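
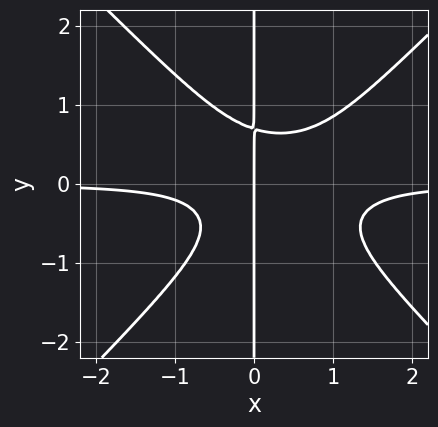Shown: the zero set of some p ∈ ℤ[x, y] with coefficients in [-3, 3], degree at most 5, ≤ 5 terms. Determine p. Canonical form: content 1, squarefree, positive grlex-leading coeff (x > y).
deg p = 4. A generic line meets the curve in up to 4 points.
From the axis intercepts and sections: every point of the y-axis in the box is on the curve; it crosses the x-axis at the gridline x = 0.
These observations pin down the coefficients.

3*x^3*y - 3*x*y^3 - 2*x^2*y + x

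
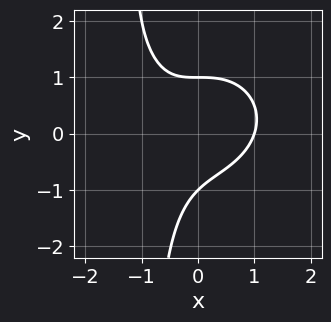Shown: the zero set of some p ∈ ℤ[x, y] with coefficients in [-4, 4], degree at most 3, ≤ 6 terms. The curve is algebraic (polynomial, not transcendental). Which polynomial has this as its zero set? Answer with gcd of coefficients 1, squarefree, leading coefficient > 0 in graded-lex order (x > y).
The degree is 3 — a generic line meets the curve in up to 3 points.
Checking where it meets the axes: one x-axis crossing is at x = 1; the y-axis gridline crossings are at y ∈ {-1, 1}.
The integer polynomial consistent with all of this is the stated p.

x^3 + x*y^2 - x*y + y^2 - 1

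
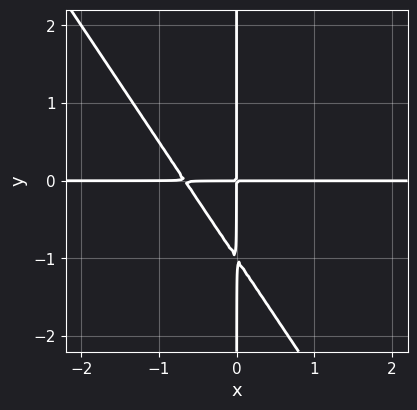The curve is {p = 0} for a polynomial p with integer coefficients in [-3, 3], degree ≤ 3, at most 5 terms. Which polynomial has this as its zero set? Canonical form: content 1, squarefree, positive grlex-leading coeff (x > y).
(a) The degree is 3 — the shape is more complex than any degree-2 curve.
(b) Observable constraints: the visible x-axis segment lies entirely on the curve; every point of the y-axis in the box is on the curve.
(c) The integer polynomial consistent with all of this is the stated p.

3*x^2*y + 2*x*y^2 + 2*x*y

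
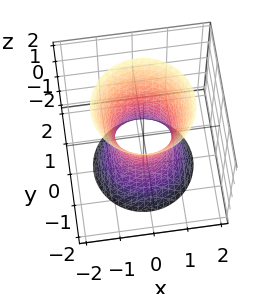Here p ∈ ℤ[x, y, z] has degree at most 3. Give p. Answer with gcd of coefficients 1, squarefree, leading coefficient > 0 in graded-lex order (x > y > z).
First, the degree is 2 — no degree-1 surface has this shape.
Next, symmetry: the z-axis is an axis of rotation, so x and y enter only as x² + y².
Next, against the integer gridlines: a circular section at z = -2 has radius between 1 and 2; the surface avoids every integer z-axis point in the box.
Finally, fitting integer coefficients to these (and the overall shape) gives p.

3*x^2 + 3*y^2 - z^2 - 2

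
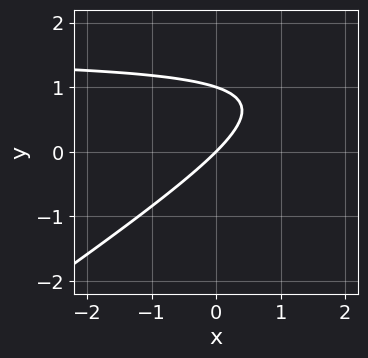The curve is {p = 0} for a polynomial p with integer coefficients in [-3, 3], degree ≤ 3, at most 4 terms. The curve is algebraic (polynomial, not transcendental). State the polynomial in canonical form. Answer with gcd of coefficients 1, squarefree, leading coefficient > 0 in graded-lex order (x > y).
2*x*y - 3*y^2 - 3*x + 3*y

First, the degree is 2 — the shape is more complex than any degree-1 curve.
Then, observable constraints: the y-axis gridline crossings are at y ∈ {0, 1}; one x-axis crossing is at x = 0.
Finally, solving for integer coefficients yields p as stated.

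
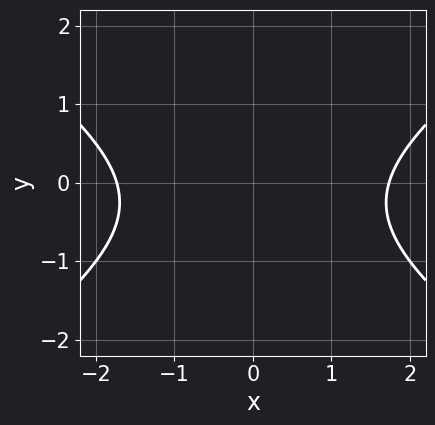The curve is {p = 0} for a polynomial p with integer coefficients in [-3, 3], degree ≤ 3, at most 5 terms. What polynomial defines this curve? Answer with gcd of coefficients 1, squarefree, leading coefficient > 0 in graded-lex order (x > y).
x^2 - 2*y^2 - y - 3

First, the degree is 2 — the shape is more complex than any degree-1 curve.
Next, symmetries: it's symmetric under x → −x, forcing even powers of x.
Then, from the visible intercepts: no y-intercept at any integer in the box.
Finally, fitting integer coefficients to these (and the overall shape) gives p.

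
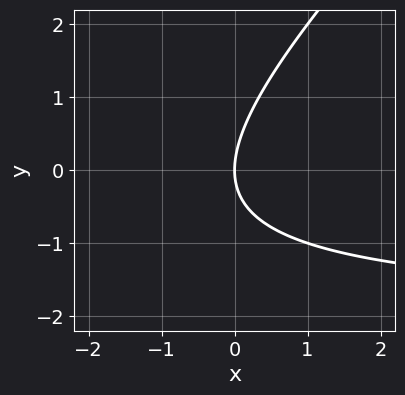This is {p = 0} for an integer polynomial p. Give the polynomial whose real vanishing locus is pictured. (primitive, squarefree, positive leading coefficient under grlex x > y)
x*y - y^2 + 2*x

(a) The degree is 2 — a generic line meets the curve in up to 2 points.
(b) From the axis intercepts and sections: one y-axis crossing is at y = 0; it crosses the x-axis at the gridline x = 0.
(c) Together with the visible shape, these determine p as stated.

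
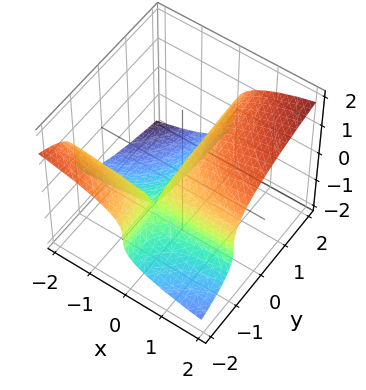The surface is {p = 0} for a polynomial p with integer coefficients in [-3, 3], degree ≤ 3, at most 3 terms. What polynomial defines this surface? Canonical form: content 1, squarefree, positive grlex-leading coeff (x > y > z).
z^3 - x*y - x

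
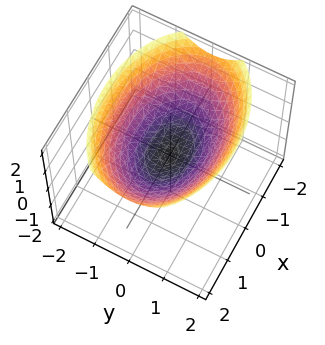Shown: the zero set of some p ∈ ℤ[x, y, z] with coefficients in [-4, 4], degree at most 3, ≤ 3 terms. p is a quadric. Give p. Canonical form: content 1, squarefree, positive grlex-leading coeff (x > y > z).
(a) deg p = 2.
(b) Symmetries: the y ↦ −y reflection is a symmetry, so y appears only in even powers; it's symmetric under x → −x, forcing even powers of x.
(c) From the axis intercepts and sections: one y-axis crossing is at y = 0; one z-axis crossing is at z = 0; it meets the x-axis at x = 0 (among the integer gridlines).
(d) Putting this together gives p.

x^2 + 2*y^2 - 3*z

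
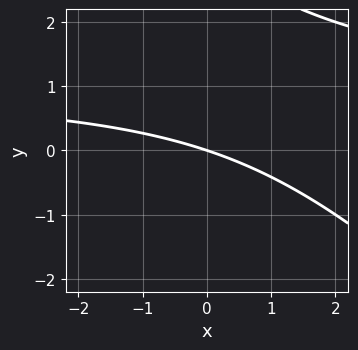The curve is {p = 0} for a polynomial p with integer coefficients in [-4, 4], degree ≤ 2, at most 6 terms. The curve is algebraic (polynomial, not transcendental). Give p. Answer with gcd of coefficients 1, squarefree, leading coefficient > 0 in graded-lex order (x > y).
(a) Degree: a generic line meets the curve in up to 2 points, so deg p = 2.
(b) From the visible intercepts: it meets the x-axis at x = 0 (among the integer gridlines); it crosses the y-axis at the gridline y = 0.
(c) These observations pin down the coefficients.

x*y + y^2 - x - 3*y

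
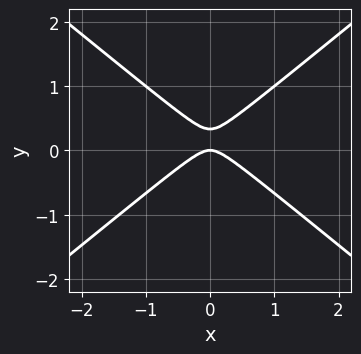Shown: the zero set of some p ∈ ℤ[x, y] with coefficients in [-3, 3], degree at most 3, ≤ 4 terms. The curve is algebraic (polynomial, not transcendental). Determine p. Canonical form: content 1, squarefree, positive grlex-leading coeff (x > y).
2*x^2 - 3*y^2 + y

(a) Degree: a generic line meets the curve in up to 2 points, so deg p = 2.
(b) Symmetries: it's symmetric under x → −x, forcing even powers of x.
(c) Observable constraints: one y-axis crossing is at y = 0; it crosses the x-axis at the gridline x = 0.
(d) These observations pin down the coefficients.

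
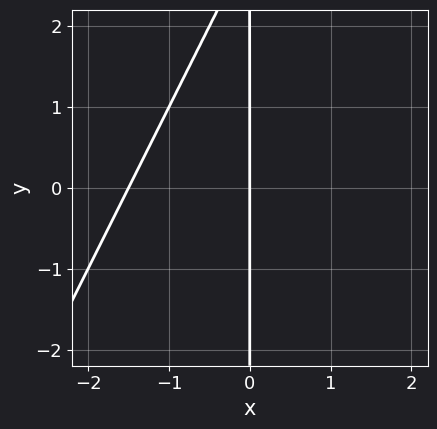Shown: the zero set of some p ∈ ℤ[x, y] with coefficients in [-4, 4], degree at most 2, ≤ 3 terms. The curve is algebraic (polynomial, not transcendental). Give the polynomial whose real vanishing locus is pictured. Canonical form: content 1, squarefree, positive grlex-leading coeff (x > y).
(a) deg p = 2. The shape is more complex than any degree-1 curve.
(b) Checking where it meets the axes: one x-axis crossing is at x = 0; the visible y-axis segment lies entirely on the curve.
(c) Assembling these constraints gives the stated polynomial.

2*x^2 - x*y + 3*x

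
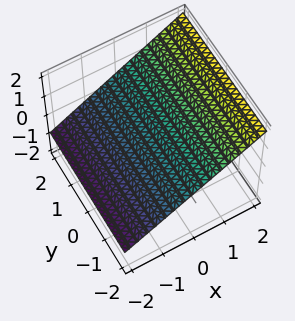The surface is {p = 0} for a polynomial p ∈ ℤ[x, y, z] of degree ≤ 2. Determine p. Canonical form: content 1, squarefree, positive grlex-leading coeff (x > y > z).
2*x - 3*z + 2

(a) Degree: every cross-section is a straight line — this is a plane, so deg p = 1.
(b) Observable constraints: it crosses the x-axis at the gridline x = -1; the surface avoids every integer y-axis point in the box.
(c) Solving for integer coefficients yields p as stated.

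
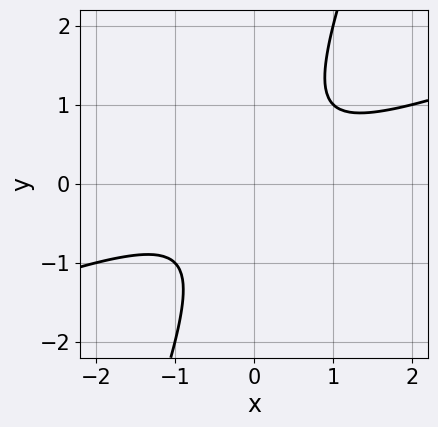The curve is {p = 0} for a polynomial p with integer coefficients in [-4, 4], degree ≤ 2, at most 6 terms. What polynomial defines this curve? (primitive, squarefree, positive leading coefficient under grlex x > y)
x^2 - 3*x*y + y^2 + 1

1. Degree: the shape is more complex than any degree-1 curve, so deg p = 2.
2. Checking where it meets the axes: no y-intercept at any integer in the box; the curve avoids every integer x-axis point in the box.
3. Matching integer coefficients to the picture gives p.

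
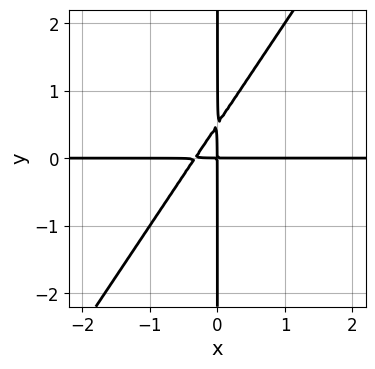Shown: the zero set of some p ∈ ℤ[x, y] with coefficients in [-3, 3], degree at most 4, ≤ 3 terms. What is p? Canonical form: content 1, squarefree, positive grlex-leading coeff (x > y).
3*x^2*y - 2*x*y^2 + x*y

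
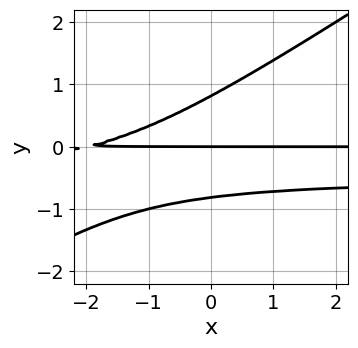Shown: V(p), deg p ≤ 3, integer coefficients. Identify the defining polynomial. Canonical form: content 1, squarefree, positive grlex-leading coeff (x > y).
First, deg p = 3. A generic line meets the curve in up to 3 points.
Next, reading off the gridlines: every point of the x-axis in the box is on the curve; one y-axis crossing is at y = 0.
Finally, putting this together gives p.

2*x*y^2 - 3*y^3 + x*y + 2*y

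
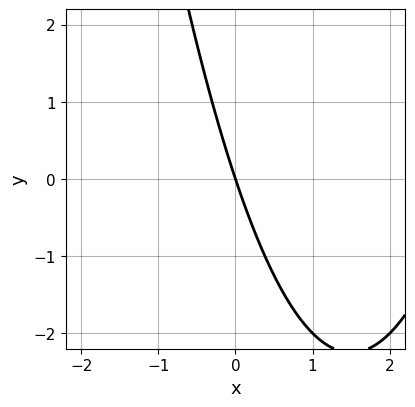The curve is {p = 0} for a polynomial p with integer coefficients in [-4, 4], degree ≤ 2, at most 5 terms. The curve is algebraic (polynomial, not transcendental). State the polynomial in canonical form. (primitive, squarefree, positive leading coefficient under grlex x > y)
x^2 - 3*x - y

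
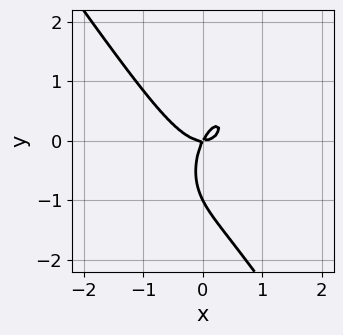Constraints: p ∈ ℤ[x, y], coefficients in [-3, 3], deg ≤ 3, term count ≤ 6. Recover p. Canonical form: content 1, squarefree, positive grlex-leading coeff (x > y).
3*x^3 + y^3 - 2*x*y + y^2

First, the degree is 3 — a generic line meets the curve in up to 3 points.
Next, from the visible intercepts: the y-axis gridline crossings are at y ∈ {-1, 0}; one x-axis crossing is at x = 0.
Finally, matching integer coefficients to the picture gives p.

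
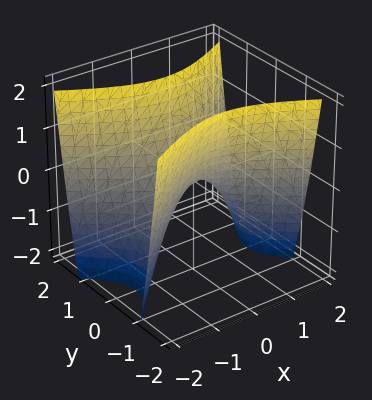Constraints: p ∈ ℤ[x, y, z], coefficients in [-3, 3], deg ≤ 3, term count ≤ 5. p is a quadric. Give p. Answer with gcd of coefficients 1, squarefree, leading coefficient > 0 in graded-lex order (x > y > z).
deg p = 2.
Symmetries: the y ↦ −y reflection is a symmetry, so y appears only in even powers; it's symmetric under x → −x, forcing even powers of x.
Against the integer gridlines: it crosses the y-axis at the gridline y = 0; it meets the x-axis at x = 0 (among the integer gridlines); one z-axis crossing is at z = 0.
Fitting integer coefficients to these (and the overall shape) gives p.

x^2 - 2*y^2 + z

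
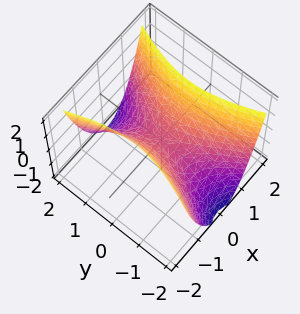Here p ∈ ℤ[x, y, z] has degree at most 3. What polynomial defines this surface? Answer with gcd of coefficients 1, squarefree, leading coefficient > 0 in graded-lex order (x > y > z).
3*x^2 - y^2 - 2*z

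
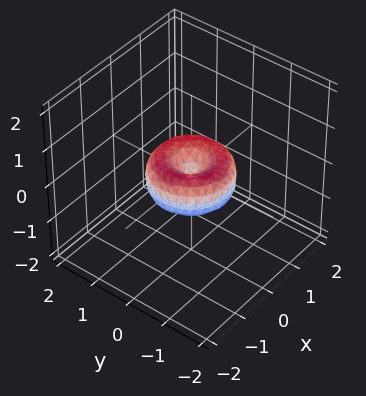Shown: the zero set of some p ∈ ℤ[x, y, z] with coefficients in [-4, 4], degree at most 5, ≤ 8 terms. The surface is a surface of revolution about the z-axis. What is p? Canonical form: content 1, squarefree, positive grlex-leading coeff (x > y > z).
x^4 + 2*x^2*y^2 + y^4 - x^2 - y^2 + z^2

deg p = 4. No degree-3 surface has this shape.
Symmetry: the z-axis is an axis of rotation, so x and y enter only as x² + y².
From the visible intercepts: a circular section at z = 0 has radius exactly 1; among the integer gridlines, it crosses the x-axis at x ∈ {-1, 0, 1}; the y-axis gridline crossings are at y ∈ {-1, 0, 1}; it crosses the z-axis at the gridline z = 0.
Fitting integer coefficients to these (and the overall shape) gives p.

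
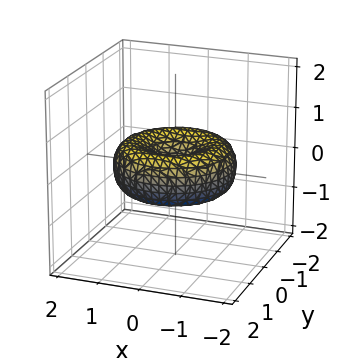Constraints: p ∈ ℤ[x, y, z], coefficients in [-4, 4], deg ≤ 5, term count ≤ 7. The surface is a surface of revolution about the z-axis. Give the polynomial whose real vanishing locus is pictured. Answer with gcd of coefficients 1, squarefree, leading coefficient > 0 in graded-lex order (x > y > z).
1. The degree is 4 — a generic line meets the surface in up to 4 points.
2. Symmetries: rotational symmetry about the z-axis ⇒ p depends on x, y only through x² + y².
3. From the axis intercepts and sections: it meets the x-axis at x = 0 (among the integer gridlines); it meets the z-axis at z = 0 (among the integer gridlines); it meets the y-axis at y = 0 (among the integer gridlines); a circular section at z = 0 has radius between 1 and 2.
4. Assembling these constraints gives the stated polynomial.

x^4 + 2*x^2*y^2 + y^4 - 2*x^2 - 2*y^2 + 3*z^2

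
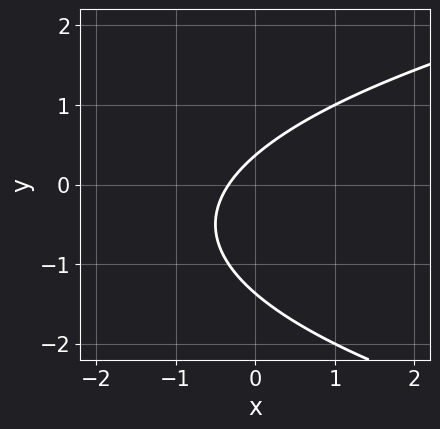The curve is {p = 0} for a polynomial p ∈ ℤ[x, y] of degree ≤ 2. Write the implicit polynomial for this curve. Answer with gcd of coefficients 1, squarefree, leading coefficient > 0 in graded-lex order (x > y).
(a) deg p = 2. No degree-1 curve has this shape.
(b) Solving for integer coefficients yields p as stated.

2*y^2 - 3*x + 2*y - 1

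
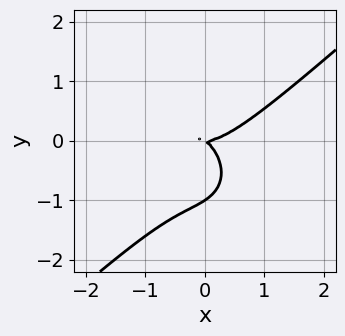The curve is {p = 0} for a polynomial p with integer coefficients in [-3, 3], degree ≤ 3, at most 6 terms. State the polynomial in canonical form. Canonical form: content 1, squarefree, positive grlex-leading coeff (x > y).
3*x^3 - x^2*y - 3*y^3 - 2*x*y - 3*y^2

(a) The degree is 3 — the shape is more complex than any degree-2 curve.
(b) Observable constraints: one x-axis crossing is at x = 0; the y-axis gridline crossings are at y ∈ {-1, 0}.
(c) Matching integer coefficients to the picture gives p.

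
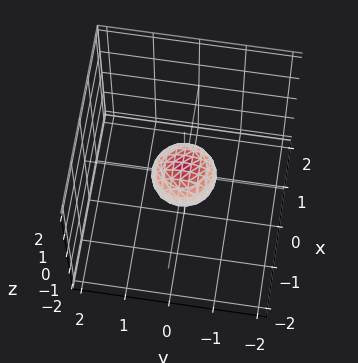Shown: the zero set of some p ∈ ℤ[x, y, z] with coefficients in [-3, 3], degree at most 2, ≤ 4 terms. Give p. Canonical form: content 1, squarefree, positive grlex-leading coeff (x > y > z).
2*x^2 + 2*y^2 + 3*z^2 - 1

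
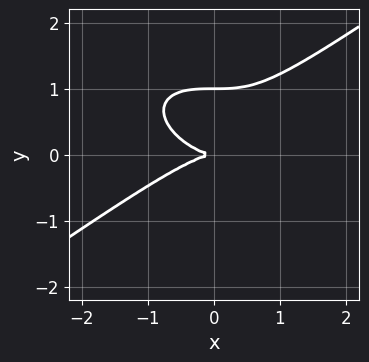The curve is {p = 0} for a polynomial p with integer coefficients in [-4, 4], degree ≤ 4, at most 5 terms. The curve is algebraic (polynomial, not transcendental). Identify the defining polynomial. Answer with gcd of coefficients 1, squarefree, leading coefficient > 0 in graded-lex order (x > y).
deg p = 3. A generic line meets the curve in up to 3 points.
Checking where it meets the axes: it meets the x-axis at x = 0 (among the integer gridlines); among the integer gridlines, it crosses the y-axis at y ∈ {0, 1}.
Matching integer coefficients to the picture gives p.

x^3 - 3*y^3 + 3*y^2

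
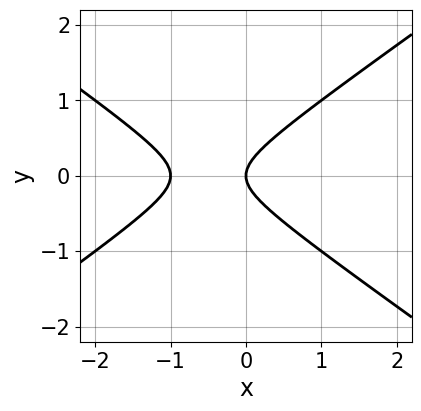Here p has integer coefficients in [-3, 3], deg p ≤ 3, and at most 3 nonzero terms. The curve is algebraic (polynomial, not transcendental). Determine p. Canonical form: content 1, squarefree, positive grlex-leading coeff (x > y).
x^2 - 2*y^2 + x

First, the degree is 2 — the shape is more complex than any degree-1 curve.
Next, symmetries: mirror symmetry y ↦ −y ⇒ only even powers of y.
Then, from the axis intercepts and sections: the x-axis gridline crossings are at x ∈ {-1, 0}; it crosses the y-axis at the gridline y = 0.
Finally, putting this together gives p.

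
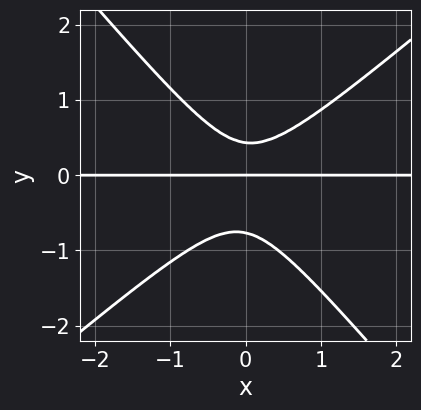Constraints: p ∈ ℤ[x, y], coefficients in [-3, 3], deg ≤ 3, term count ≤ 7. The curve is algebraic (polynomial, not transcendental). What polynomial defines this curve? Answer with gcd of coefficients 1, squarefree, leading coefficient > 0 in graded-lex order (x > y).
3*x^2*y - x*y^2 - 3*y^3 - y^2 + y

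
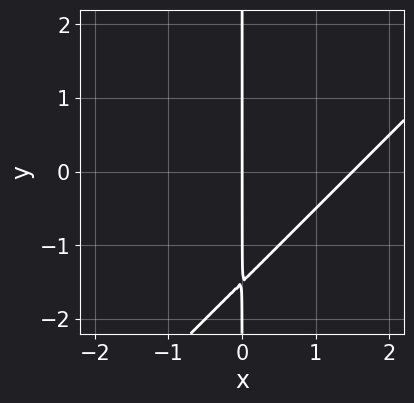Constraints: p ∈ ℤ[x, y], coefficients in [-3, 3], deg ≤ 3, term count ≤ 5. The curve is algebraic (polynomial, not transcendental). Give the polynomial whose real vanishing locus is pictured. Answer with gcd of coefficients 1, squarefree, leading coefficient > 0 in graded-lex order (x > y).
2*x^2 - 2*x*y - 3*x

(a) The degree is 2 — the shape is more complex than any degree-1 curve.
(b) Checking where it meets the axes: one x-axis crossing is at x = 0; every point of the y-axis in the box is on the curve.
(c) Fitting integer coefficients to these (and the overall shape) gives p.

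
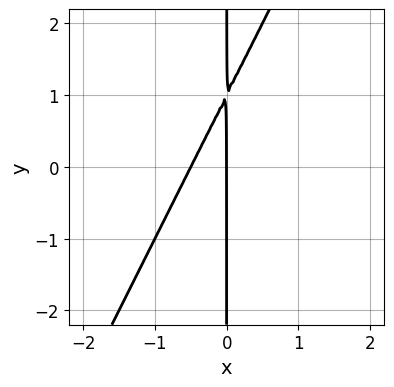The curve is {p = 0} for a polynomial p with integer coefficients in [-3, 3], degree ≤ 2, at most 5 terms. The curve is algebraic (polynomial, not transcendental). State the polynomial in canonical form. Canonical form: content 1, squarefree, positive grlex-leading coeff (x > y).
(a) The degree is 2 — a generic line meets the curve in up to 2 points.
(b) From the visible intercepts: the visible y-axis segment lies entirely on the curve; it meets the x-axis at x = 0 (among the integer gridlines).
(c) Solving for integer coefficients yields p as stated.

2*x^2 - x*y + x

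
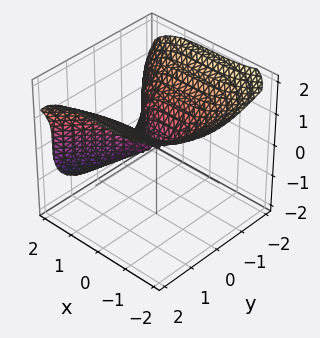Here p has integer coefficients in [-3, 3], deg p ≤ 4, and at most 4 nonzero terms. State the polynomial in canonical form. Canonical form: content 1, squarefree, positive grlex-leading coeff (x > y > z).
x^3 + 2*z^3 - 3*y^2

First, deg p = 3. No degree-2 surface has this shape.
Next, observable constraints: one y-axis crossing is at y = 0; it meets the x-axis at x = 0 (among the integer gridlines); it meets the z-axis at z = 0 (among the integer gridlines).
Finally, fitting integer coefficients to these (and the overall shape) gives p.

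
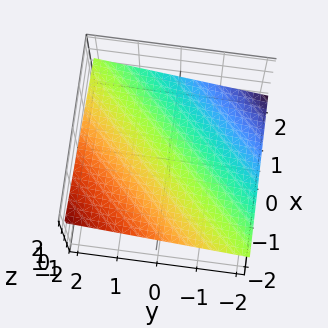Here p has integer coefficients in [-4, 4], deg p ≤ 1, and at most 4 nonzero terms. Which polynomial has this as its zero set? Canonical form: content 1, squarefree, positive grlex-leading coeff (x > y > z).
(a) deg p = 1.
(b) Reading off the gridlines: it crosses the y-axis at the gridline y = -2; it crosses the x-axis at the gridline x = 2.
(c) Matching integer coefficients to the picture gives p.

x - y + 3*z - 2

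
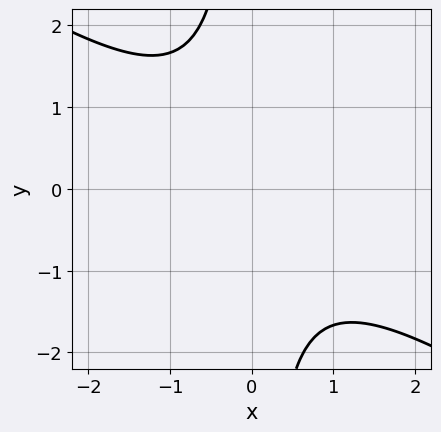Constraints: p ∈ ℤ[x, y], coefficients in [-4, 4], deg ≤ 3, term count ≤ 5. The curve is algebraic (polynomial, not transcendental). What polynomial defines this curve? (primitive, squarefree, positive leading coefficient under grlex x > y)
2*x^2 + 3*x*y + 3

(a) The degree is 2 — a generic line meets the curve in up to 2 points.
(b) From the visible intercepts: the curve avoids every integer x-axis point in the box; it misses every integer gridline on the y-axis.
(c) Assembling these constraints gives the stated polynomial.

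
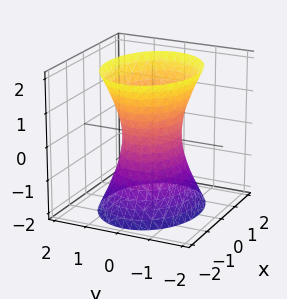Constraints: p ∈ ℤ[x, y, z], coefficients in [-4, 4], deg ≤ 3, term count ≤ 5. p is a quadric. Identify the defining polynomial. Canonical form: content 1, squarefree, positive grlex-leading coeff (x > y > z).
2*x^2 + 3*y^2 - z^2 - 2

(a) Degree: an hourglass — one-sheet hyperboloid; a quadric, so deg p = 2.
(b) Symmetries: it's symmetric under x → −x, forcing even powers of x; it's symmetric under z → −z, forcing even powers of z; it's symmetric under y → −y, forcing even powers of y.
(c) Against the integer gridlines: the x-axis gridline crossings are at x ∈ {-1, 1}; the surface avoids every integer z-axis point in the box.
(d) These observations pin down the coefficients.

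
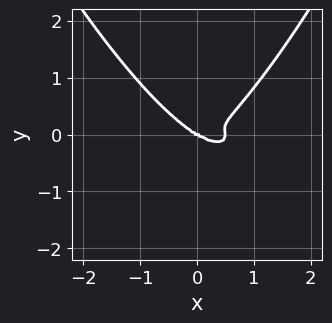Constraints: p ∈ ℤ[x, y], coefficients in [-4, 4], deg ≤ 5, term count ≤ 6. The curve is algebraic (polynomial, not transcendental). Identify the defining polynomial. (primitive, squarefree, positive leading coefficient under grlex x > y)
2*x^4 - x^3 + x*y^2 - 3*y^3

(a) The degree is 4 — the shape is more complex than any degree-3 curve.
(b) Checking where it meets the axes: it meets the x-axis at x = 0 (among the integer gridlines); it crosses the y-axis at the gridline y = 0.
(c) These observations pin down the coefficients.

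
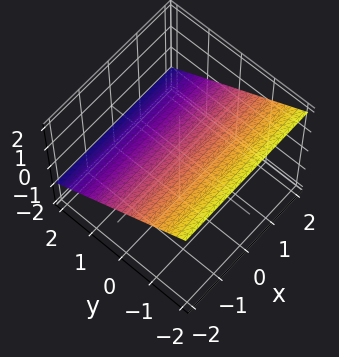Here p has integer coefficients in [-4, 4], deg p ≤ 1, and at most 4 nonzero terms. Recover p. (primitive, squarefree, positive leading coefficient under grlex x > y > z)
2*y + 3*z - 2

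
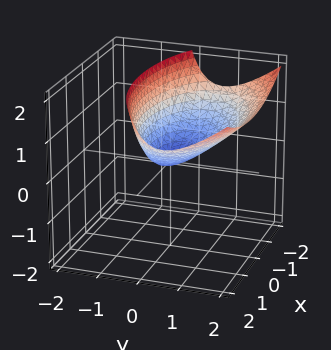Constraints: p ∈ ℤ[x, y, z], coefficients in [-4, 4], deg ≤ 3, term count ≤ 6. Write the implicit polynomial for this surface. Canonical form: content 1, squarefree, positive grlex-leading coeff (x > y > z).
x^2 + 3*y^2 - 3*y*z - 3*z

1. Degree: a generic line meets the surface in up to 2 points, so deg p = 2.
2. From the visible intercepts: it meets the x-axis at x = 0 (among the integer gridlines); it meets the z-axis at z = 0 (among the integer gridlines); it meets the y-axis at y = 0 (among the integer gridlines).
3. Assembling these constraints gives the stated polynomial.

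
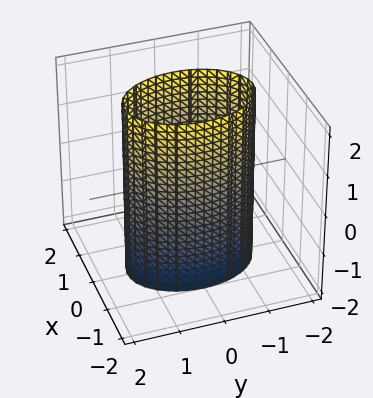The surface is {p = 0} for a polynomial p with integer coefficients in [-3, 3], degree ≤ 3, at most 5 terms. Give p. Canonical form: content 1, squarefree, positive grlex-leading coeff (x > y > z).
deg p = 2. Constant cross-section along one axis; a quadric.
Symmetries: it's symmetric under y → −y, forcing even powers of y; it's symmetric under z → −z, forcing even powers of z; mirror symmetry x ↦ −x ⇒ only even powers of x.
Reading off the gridlines: among the integer gridlines, it crosses the x-axis at x ∈ {-1, 1}; it misses every integer gridline on the z-axis.
Assembling these constraints gives the stated polynomial.

2*x^2 + y^2 - 2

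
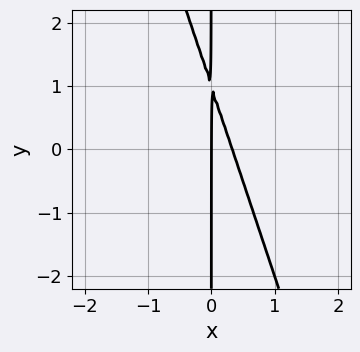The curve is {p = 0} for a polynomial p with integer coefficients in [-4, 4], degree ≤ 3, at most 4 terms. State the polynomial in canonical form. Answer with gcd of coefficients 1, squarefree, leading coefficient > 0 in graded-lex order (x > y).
3*x^2 + x*y - x

(a) deg p = 2.
(b) Against the integer gridlines: it crosses the x-axis at the gridline x = 0; every point of the y-axis in the box is on the curve.
(c) Together with the visible shape, these determine p as stated.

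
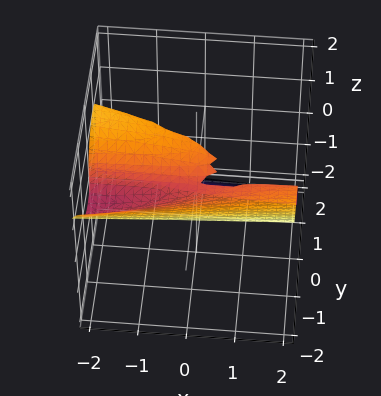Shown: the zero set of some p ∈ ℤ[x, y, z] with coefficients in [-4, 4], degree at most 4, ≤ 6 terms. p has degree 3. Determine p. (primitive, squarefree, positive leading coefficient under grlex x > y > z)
2*y^3 + 3*z^3 + x*y - 3*y*z

(a) deg p = 3. The shape is more complex than any degree-2 surface.
(b) From the visible intercepts: the visible x-axis segment lies entirely on the surface; one z-axis crossing is at z = 0; it crosses the y-axis at the gridline y = 0.
(c) Putting this together gives p.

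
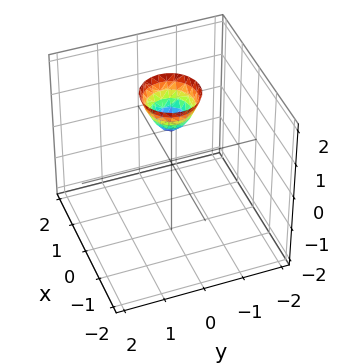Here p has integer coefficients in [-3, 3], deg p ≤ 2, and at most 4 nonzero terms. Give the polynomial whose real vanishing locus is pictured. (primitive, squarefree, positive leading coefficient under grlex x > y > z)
1. Degree: a generic line meets the surface in up to 2 points, so deg p = 2.
2. Symmetry: the surface is invariant under rotation about z: p = q(x² + y², z).
3. Against the integer gridlines: it crosses the z-axis at the gridline z = 1; it misses every integer gridline on the x-axis.
4. The integer polynomial consistent with all of this is the stated p.

2*x^2 + 2*y^2 - z + 1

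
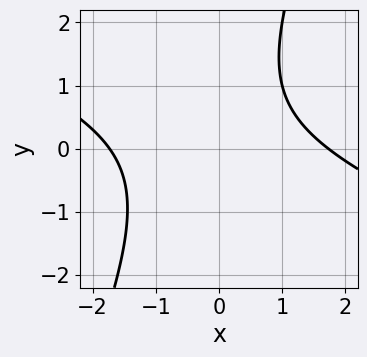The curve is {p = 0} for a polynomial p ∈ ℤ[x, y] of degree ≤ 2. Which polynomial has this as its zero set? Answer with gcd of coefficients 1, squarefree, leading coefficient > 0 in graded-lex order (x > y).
x^2 + 2*x*y - y^2 + y - 3

The degree is 2 — the shape is more complex than any degree-1 curve.
Observable constraints: the curve avoids every integer y-axis point in the box.
Fitting integer coefficients to these (and the overall shape) gives p.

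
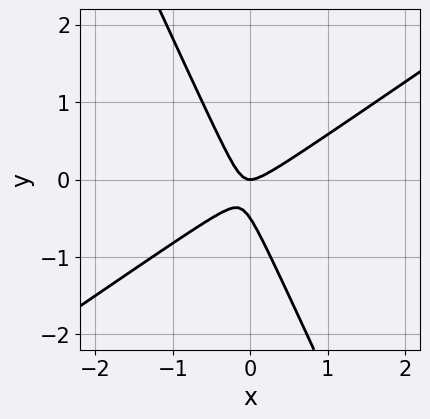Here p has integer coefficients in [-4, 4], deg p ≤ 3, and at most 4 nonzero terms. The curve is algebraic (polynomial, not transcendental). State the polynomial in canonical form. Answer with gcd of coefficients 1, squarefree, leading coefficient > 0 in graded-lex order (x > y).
1. The degree is 2 — a generic line meets the curve in up to 2 points.
2. From the axis intercepts and sections: it meets the x-axis at x = 0 (among the integer gridlines); it crosses the y-axis at the gridline y = 0.
3. Assembling these constraints gives the stated polynomial.

3*x^2 - 3*x*y - 2*y^2 - y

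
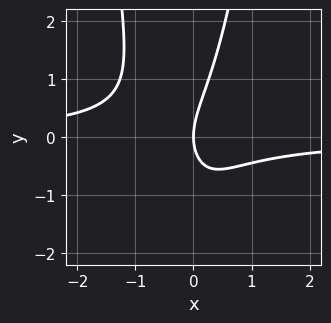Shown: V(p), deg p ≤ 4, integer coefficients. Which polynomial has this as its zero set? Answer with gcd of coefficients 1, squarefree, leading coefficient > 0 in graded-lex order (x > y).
3*x^2*y + x*y - y^2 + 2*x

Degree: the shape is more complex than any degree-2 curve, so deg p = 3.
From the visible intercepts: it meets the y-axis at y = 0 (among the integer gridlines); it meets the x-axis at x = 0 (among the integer gridlines).
Matching integer coefficients to the picture gives p.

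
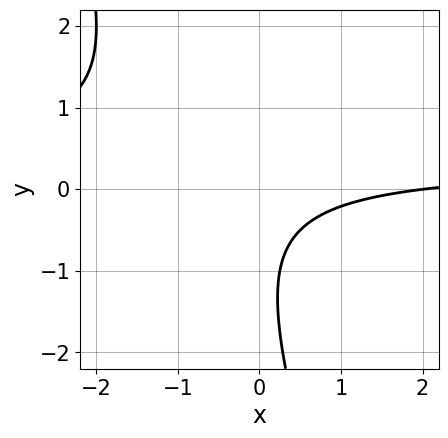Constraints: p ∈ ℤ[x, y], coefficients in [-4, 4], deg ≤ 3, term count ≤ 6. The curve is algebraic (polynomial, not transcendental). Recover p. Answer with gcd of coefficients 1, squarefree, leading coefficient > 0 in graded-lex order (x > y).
1. deg p = 2. A generic line meets the curve in up to 2 points.
2. Reading off the gridlines: it misses every integer gridline on the y-axis; one x-axis crossing is at x = 2.
3. Solving for integer coefficients yields p as stated.

3*x*y + y^2 - x + 2*y + 2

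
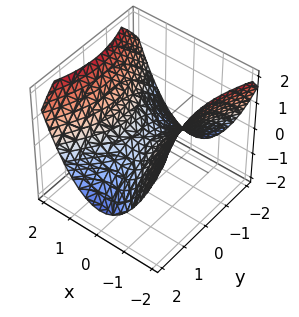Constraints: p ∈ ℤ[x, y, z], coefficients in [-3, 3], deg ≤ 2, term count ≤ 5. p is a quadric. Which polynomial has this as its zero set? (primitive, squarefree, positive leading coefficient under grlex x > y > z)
2*x^2 - y^2 - 3*z

1. Degree: a saddle surface; a quadric, so deg p = 2.
2. Symmetries: mirror symmetry y ↦ −y ⇒ only even powers of y; it's symmetric under x → −x, forcing even powers of x.
3. Checking where it meets the axes: it crosses the x-axis at the gridline x = 0; one z-axis crossing is at z = 0; one y-axis crossing is at y = 0.
4. Matching integer coefficients to the picture gives p.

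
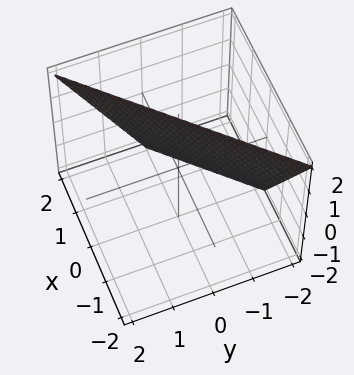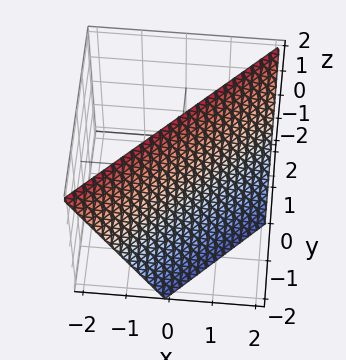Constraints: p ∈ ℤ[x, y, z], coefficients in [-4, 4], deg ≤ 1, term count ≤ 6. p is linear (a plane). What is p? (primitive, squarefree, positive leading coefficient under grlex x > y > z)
2*x - 2*y + z - 2

First, deg p = 1. Every cross-section is a straight line — this is a plane.
Then, checking where it meets the axes: it crosses the y-axis at the gridline y = -1; it meets the z-axis at z = 2 (among the integer gridlines); one x-axis crossing is at x = 1.
Finally, assembling these constraints gives the stated polynomial.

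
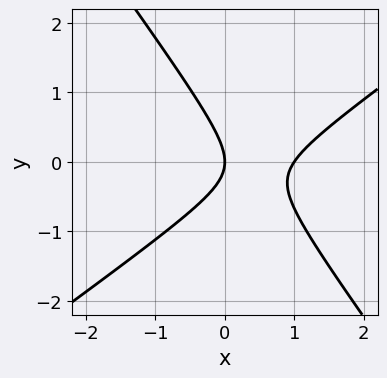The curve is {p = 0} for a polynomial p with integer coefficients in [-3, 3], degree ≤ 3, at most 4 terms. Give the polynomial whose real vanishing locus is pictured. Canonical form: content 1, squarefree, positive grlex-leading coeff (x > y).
First, degree: the shape is more complex than any degree-1 curve, so deg p = 2.
Then, reading off the gridlines: among the integer gridlines, it crosses the x-axis at x ∈ {0, 1}; it crosses the y-axis at the gridline y = 0.
Finally, fitting integer coefficients to these (and the overall shape) gives p.

3*x^2 - 2*x*y - 3*y^2 - 3*x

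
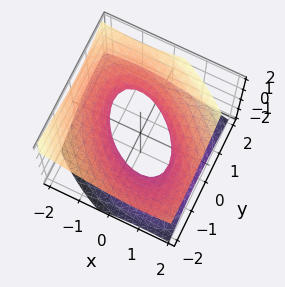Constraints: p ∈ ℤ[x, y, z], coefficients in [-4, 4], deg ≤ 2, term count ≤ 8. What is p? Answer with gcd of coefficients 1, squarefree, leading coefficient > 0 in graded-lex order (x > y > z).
Degree: a generic line meets the surface in up to 2 points, so deg p = 2.
From the visible intercepts: among the integer gridlines, it crosses the y-axis at y ∈ {-1, 1}; the surface avoids every integer z-axis point in the box.
Putting this together gives p. Check: (-1, 0, 0) on the x-axis lies on the surface, and p(-1, 0, 0) = 0. ✓

x^2 + x*y + y^2 + y*z - 2*z^2 - 1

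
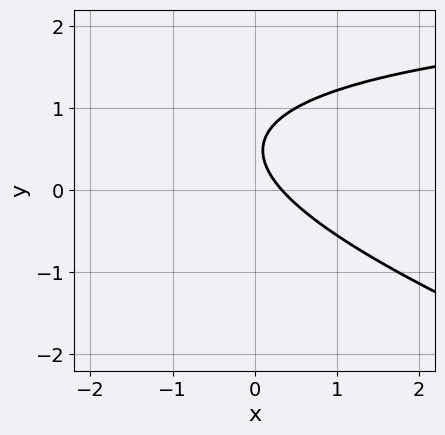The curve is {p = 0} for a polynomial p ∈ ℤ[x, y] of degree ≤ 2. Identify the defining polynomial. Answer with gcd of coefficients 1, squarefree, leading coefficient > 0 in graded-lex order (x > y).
First, the degree is 2 — the shape is more complex than any degree-1 curve.
Then, observable constraints: the curve avoids every integer y-axis point in the box.
Finally, matching integer coefficients to the picture gives p.

x*y + 3*y^2 - 3*x - 3*y + 1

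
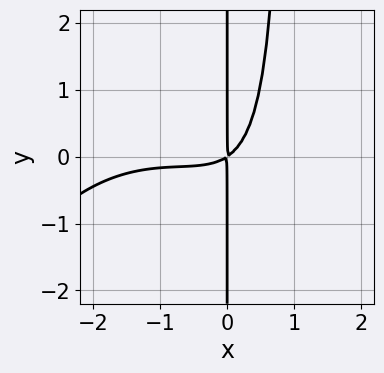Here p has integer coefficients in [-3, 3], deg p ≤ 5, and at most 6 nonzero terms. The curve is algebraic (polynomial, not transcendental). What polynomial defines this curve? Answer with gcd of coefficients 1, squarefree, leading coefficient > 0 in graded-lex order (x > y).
x^4 + 2*x^3 + 3*x^2*y + 2*x^2 - 3*x*y

Degree: the shape is more complex than any degree-3 curve, so deg p = 4.
Checking where it meets the axes: every point of the y-axis in the box is on the curve.
The integer polynomial consistent with all of this is the stated p.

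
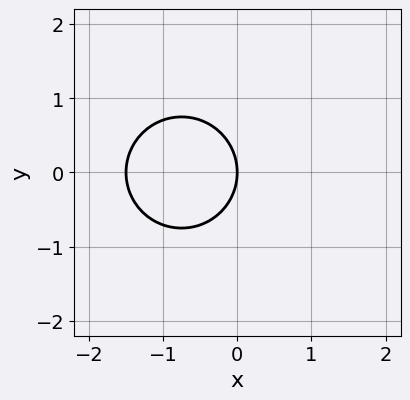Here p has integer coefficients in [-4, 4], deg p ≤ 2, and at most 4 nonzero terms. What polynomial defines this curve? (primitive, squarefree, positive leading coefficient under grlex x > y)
2*x^2 + 2*y^2 + 3*x

First, deg p = 2.
Next, symmetries: it's symmetric under y → −y, forcing even powers of y.
Then, from the axis intercepts and sections: one x-axis crossing is at x = 0; one y-axis crossing is at y = 0.
Finally, matching integer coefficients to the picture gives p.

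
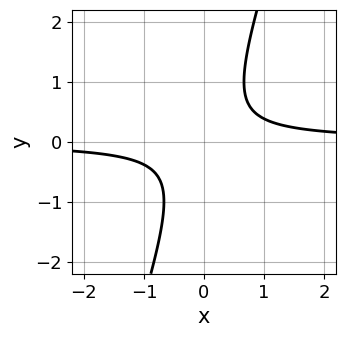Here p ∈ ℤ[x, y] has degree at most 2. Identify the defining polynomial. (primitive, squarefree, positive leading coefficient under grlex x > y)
3*x*y - y^2 - 1

First, deg p = 2.
Next, checking where it meets the axes: the curve avoids every integer x-axis point in the box; the curve avoids every integer y-axis point in the box.
Finally, the integer polynomial consistent with all of this is the stated p.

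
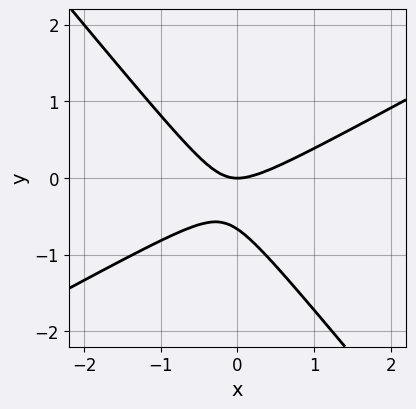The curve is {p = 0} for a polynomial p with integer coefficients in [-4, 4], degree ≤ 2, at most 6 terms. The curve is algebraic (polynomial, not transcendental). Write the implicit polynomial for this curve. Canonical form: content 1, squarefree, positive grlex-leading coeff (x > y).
(a) The degree is 2 — no degree-1 curve has this shape.
(b) Observable constraints: it crosses the x-axis at the gridline x = 0; it meets the y-axis at y = 0 (among the integer gridlines).
(c) The integer polynomial consistent with all of this is the stated p.

2*x^2 - 2*x*y - 3*y^2 - 2*y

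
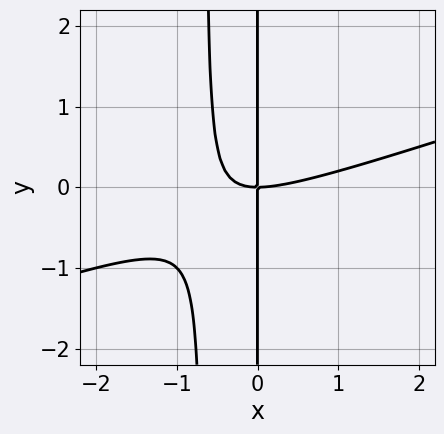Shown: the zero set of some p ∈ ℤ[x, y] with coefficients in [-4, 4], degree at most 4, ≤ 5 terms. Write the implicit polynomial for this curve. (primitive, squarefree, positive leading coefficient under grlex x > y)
x^3 - 3*x^2*y - 2*x*y

1. Degree: a generic line meets the curve in up to 3 points, so deg p = 3.
2. Checking where it meets the axes: the visible y-axis segment lies entirely on the curve; one x-axis crossing is at x = 0.
3. Together with the visible shape, these determine p as stated.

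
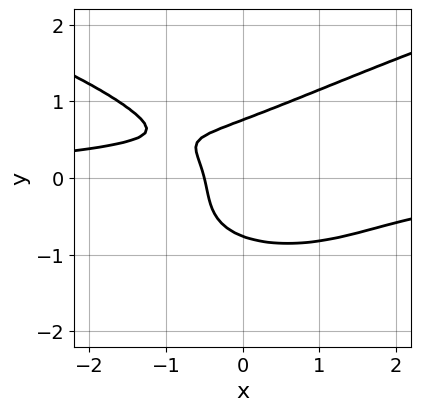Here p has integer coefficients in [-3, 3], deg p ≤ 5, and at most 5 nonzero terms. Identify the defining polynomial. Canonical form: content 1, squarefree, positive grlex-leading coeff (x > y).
deg p = 4. No degree-3 curve has this shape.
Solving for integer coefficients yields p as stated.

3*y^4 - 2*x^2*y - 2*x - 1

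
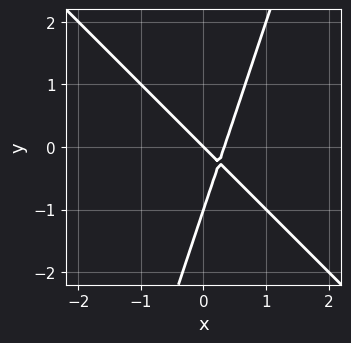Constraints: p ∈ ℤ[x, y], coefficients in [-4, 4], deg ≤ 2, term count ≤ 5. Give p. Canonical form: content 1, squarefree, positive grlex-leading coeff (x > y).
(a) deg p = 2. The shape is more complex than any degree-1 curve.
(b) Checking where it meets the axes: the y-axis gridline crossings are at y ∈ {-1, 0}; one x-axis crossing is at x = 0.
(c) Assembling these constraints gives the stated polynomial.

3*x^2 + 2*x*y - y^2 - x - y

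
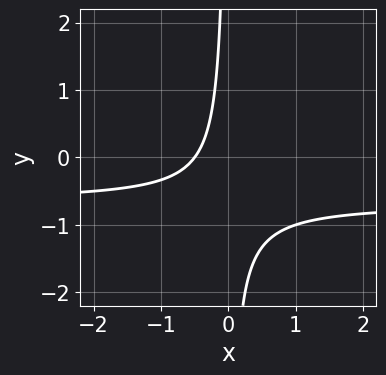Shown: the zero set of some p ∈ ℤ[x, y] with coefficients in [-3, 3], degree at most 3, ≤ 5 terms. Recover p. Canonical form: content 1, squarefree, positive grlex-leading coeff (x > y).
3*x*y + 2*x + 1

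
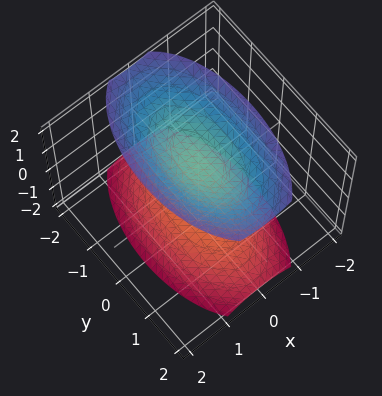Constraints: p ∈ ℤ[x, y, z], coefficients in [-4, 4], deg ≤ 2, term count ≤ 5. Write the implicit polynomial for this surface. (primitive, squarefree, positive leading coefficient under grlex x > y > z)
1. The picture has 2 separate pieces. Treating them together as one polynomial.
2. The degree is 2 — two sheets facing apart; a quadric.
3. Symmetries: it's symmetric under x → −x, forcing even powers of x; mirror symmetry y ↦ −y ⇒ only even powers of y; it's symmetric under z → −z, forcing even powers of z.
4. Observable constraints: the surface avoids every integer x-axis point in the box; it misses every integer gridline on the y-axis.
5. Putting this together gives p.

3*x^2 + y^2 - 2*z^2 + 3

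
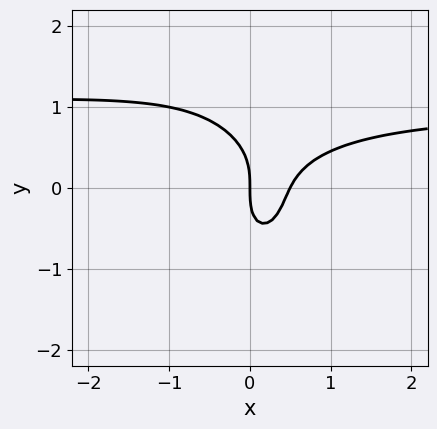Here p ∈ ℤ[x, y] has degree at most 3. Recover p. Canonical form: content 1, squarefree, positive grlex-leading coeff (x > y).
Degree: no degree-2 curve has this shape, so deg p = 3.
Checking where it meets the axes: one y-axis crossing is at y = 0; one x-axis crossing is at x = 0.
Matching integer coefficients to the picture gives p.

2*x^2*y + y^3 - 2*x^2 + x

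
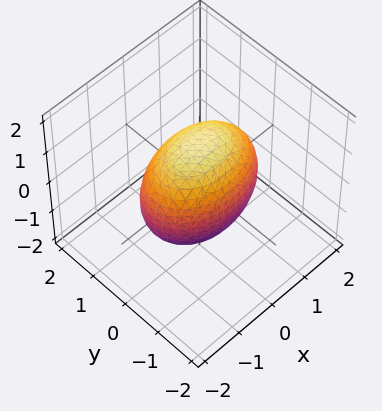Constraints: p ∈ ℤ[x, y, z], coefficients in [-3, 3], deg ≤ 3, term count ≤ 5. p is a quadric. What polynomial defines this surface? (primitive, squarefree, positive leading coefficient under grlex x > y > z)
1. deg p = 2.
2. Symmetries: the z ↦ −z reflection is a symmetry, so z appears only in even powers; mirror symmetry x ↦ −x ⇒ only even powers of x; it's symmetric under y → −y, forcing even powers of y.
3. Against the integer gridlines: among the integer gridlines, it crosses the y-axis at y ∈ {-1, 1}.
4. These observations pin down the coefficients.

x^2 + 2*y^2 + z^2 - 2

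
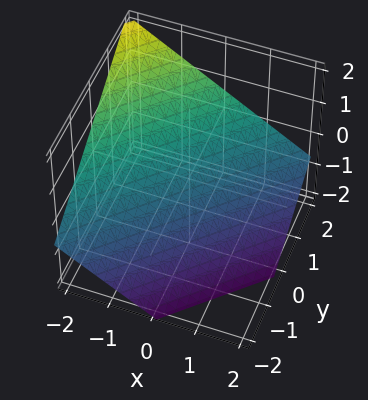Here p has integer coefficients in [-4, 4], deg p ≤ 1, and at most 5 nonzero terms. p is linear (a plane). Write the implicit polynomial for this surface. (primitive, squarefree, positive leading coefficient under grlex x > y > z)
(a) deg p = 1. The surface is flat (a plane).
(b) Observable constraints: one x-axis crossing is at x = -1; one y-axis crossing is at y = 1.
(c) These observations pin down the coefficients.

2*x - 2*y + 3*z + 2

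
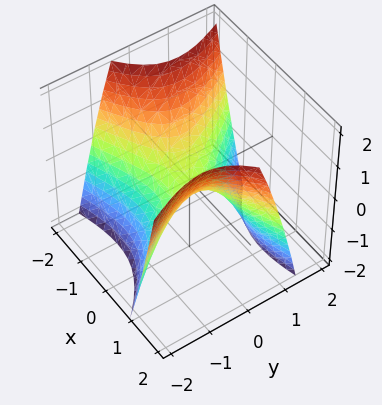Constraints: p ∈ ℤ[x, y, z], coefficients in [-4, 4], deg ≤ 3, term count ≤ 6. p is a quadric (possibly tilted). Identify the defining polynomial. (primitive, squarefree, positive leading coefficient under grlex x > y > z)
2*x^2 - 3*x*y - 3*y^2 - 3*z

First, degree: the shape is more complex than any degree-1 surface, so deg p = 2.
Then, from the axis intercepts and sections: it meets the x-axis at x = 0 (among the integer gridlines); it meets the z-axis at z = 0 (among the integer gridlines); it meets the y-axis at y = 0 (among the integer gridlines).
Finally, fitting integer coefficients to these (and the overall shape) gives p.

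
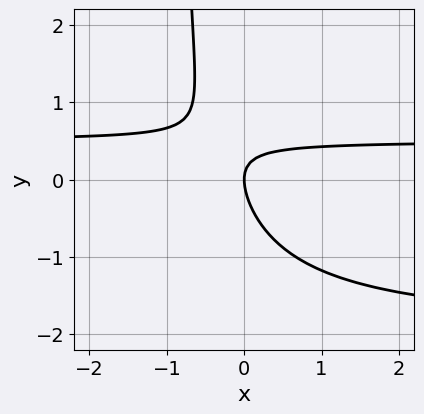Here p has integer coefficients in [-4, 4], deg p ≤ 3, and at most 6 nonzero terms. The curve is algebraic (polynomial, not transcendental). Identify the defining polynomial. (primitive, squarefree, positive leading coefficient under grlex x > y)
First, deg p = 3.
Then, checking where it meets the axes: it crosses the x-axis at the gridline x = 0; one y-axis crossing is at y = 0.
Finally, together with the visible shape, these determine p as stated.

2*x*y^2 + 3*x*y + 2*y^2 - 2*x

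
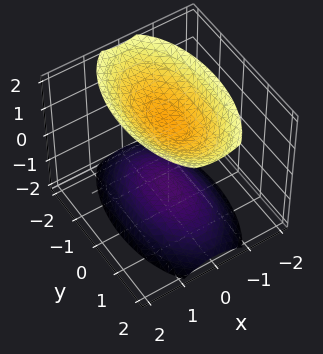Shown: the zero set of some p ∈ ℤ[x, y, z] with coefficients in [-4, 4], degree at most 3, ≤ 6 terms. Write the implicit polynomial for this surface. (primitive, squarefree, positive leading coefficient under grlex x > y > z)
First, I count 2 distinct pieces. Treating them together as one polynomial.
Next, degree: two separate bowl-shaped sheets opening away from each other; a quadric, so deg p = 2.
Then, symmetries: mirror symmetry x ↦ −x ⇒ only even powers of x; the y ↦ −y reflection is a symmetry, so y appears only in even powers; it's symmetric under z → −z, forcing even powers of z.
Next, from the visible intercepts: the surface avoids every integer y-axis point in the box; the surface avoids every integer x-axis point in the box.
Finally, fitting integer coefficients to these (and the overall shape) gives p.

3*x^2 + y^2 - 2*z^2 + 3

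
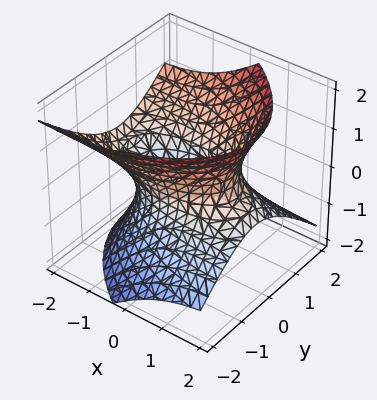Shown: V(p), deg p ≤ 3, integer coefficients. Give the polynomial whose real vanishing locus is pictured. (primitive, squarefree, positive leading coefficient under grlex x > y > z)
(a) deg p = 2. No degree-1 surface has this shape.
(b) Checking where it meets the axes: the surface avoids every integer z-axis point in the box; the y-axis gridline crossings are at y ∈ {-1, 1}.
(c) Putting this together gives p.

x^2 + x*y + 3*x*z + 3*y^2 - 3*z^2 - 3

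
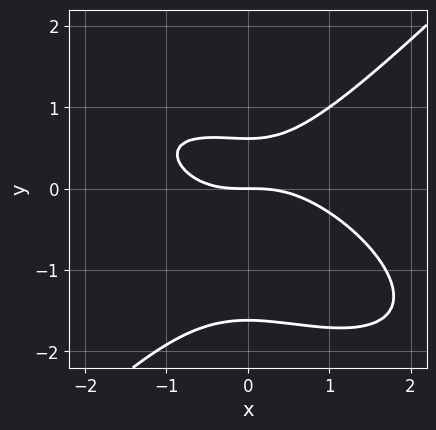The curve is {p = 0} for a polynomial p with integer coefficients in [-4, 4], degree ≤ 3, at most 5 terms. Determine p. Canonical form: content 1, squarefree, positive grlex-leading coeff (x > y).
Degree: the shape is more complex than any degree-2 curve, so deg p = 3.
Reading off the gridlines: it meets the x-axis at x = 0 (among the integer gridlines); one y-axis crossing is at y = 0.
The integer polynomial consistent with all of this is the stated p.

x^3 + x^2*y - 2*y^3 - 2*y^2 + 2*y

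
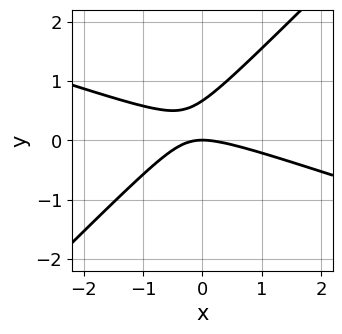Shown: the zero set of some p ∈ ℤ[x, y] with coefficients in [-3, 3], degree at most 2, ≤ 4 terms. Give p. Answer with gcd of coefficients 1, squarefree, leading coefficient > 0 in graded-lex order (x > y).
Degree: the shape is more complex than any degree-1 curve, so deg p = 2.
Reading off the gridlines: it crosses the x-axis at the gridline x = 0; one y-axis crossing is at y = 0.
Solving for integer coefficients yields p as stated.

x^2 + 2*x*y - 3*y^2 + 2*y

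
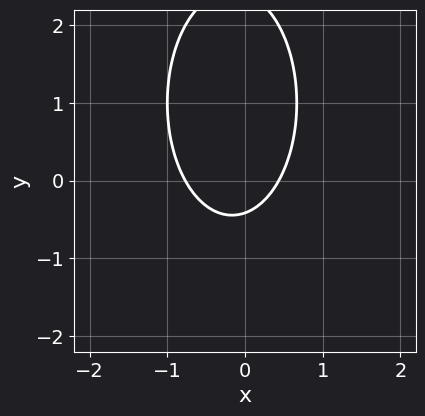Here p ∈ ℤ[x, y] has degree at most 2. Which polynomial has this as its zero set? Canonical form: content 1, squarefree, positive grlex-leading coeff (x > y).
deg p = 2.
Putting this together gives p.

3*x^2 + y^2 + x - 2*y - 1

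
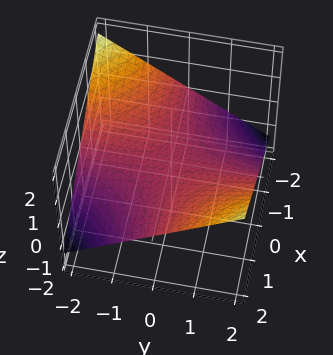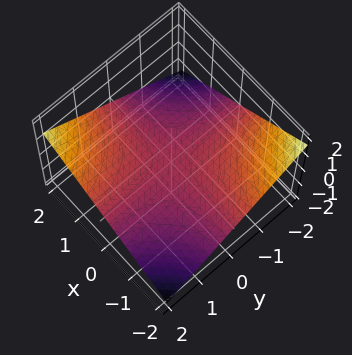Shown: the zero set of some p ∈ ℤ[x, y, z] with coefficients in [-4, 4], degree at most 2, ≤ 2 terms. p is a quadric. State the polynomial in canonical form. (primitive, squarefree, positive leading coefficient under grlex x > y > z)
x*y - 3*z

First, degree: a hyperbolic paraboloid; a quadric, so deg p = 2.
Next, from the axis intercepts and sections: it crosses the z-axis at the gridline z = 0; every point of the x-axis in the box is on the surface.
Finally, solving for integer coefficients yields p as stated. Check: (0, 2, 0) on the y-axis lies on the surface, and p(0, 2, 0) = 0. ✓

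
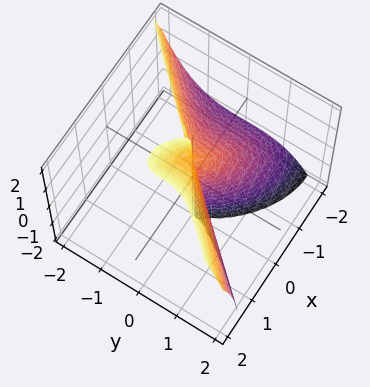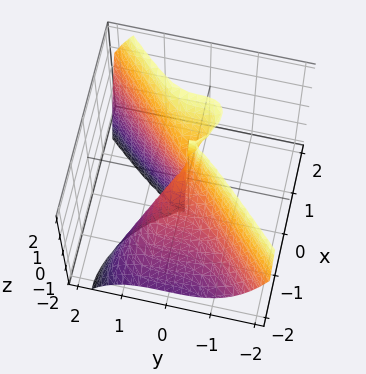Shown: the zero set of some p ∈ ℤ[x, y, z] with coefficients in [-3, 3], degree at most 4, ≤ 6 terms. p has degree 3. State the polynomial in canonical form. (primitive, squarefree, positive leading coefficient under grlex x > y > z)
x^3 - x^2*z - y^3 + x^2

1. The degree is 3 — the shape is more complex than any degree-2 surface.
2. From the visible intercepts: the visible z-axis segment lies entirely on the surface; the x-axis gridline crossings are at x ∈ {-1, 0}; it crosses the y-axis at the gridline y = 0.
3. Matching integer coefficients to the picture gives p.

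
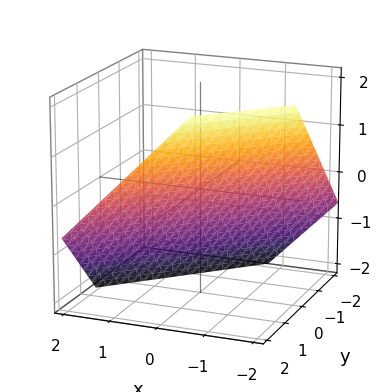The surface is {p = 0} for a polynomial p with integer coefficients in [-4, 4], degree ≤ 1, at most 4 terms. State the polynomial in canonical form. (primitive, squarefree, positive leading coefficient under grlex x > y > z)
3*x - 3*y + 3*z + 2

The degree is 1 — every cross-section is a straight line — this is a plane.
The integer polynomial consistent with all of this is the stated p.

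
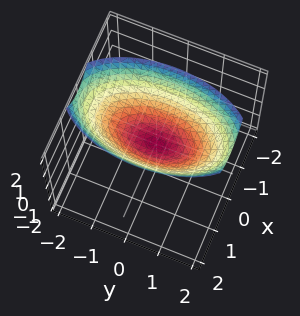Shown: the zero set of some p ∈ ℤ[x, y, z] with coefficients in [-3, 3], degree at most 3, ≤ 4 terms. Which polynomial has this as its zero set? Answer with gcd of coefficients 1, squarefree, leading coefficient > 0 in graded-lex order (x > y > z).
(a) Degree: a single bowl opening along one axis; a quadric, so deg p = 2.
(b) Symmetries: the x ↦ −x reflection is a symmetry, so x appears only in even powers; mirror symmetry y ↦ −y ⇒ only even powers of y.
(c) Checking where it meets the axes: it meets the x-axis at x = 0 (among the integer gridlines); it meets the z-axis at z = 0 (among the integer gridlines); it meets the y-axis at y = 0 (among the integer gridlines).
(d) The integer polynomial consistent with all of this is the stated p.

3*x^2 + y^2 - 3*z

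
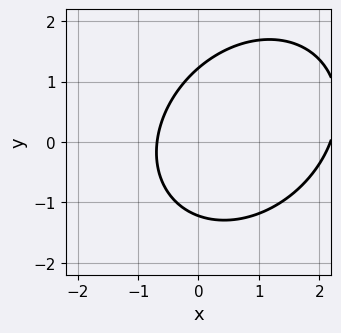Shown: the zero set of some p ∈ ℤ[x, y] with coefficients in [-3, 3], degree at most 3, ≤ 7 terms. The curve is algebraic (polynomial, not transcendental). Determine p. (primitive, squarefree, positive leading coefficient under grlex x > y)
First, degree: a generic line meets the curve in up to 2 points, so deg p = 2.
Finally, solving for integer coefficients yields p as stated.

2*x^2 - x*y + 2*y^2 - 3*x - 3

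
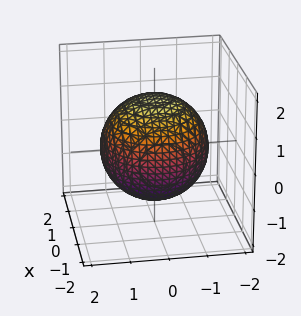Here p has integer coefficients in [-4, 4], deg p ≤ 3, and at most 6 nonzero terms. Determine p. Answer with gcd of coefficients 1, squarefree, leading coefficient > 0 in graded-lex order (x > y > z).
x^2 + y^2 + z^2 - 2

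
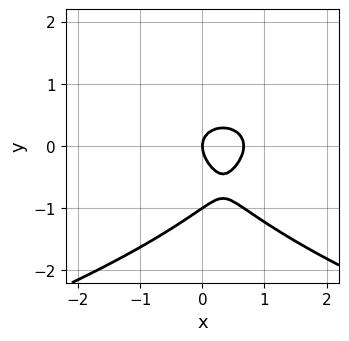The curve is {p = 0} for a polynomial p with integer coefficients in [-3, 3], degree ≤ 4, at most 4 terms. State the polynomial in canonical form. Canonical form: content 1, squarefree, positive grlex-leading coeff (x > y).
3*y^3 + 3*x^2 + 3*y^2 - 2*x

First, degree: the shape is more complex than any degree-2 curve, so deg p = 3.
Next, observable constraints: among the integer gridlines, it crosses the y-axis at y ∈ {-1, 0}; one x-axis crossing is at x = 0.
Finally, these observations pin down the coefficients.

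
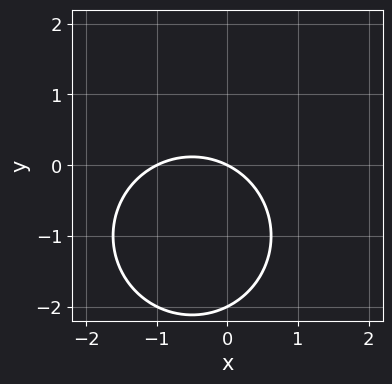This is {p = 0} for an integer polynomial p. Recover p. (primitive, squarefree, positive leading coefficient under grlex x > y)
First, degree: a generic line meets the curve in up to 2 points, so deg p = 2.
Next, from the axis intercepts and sections: among the integer gridlines, it crosses the x-axis at x ∈ {-1, 0}; among the integer gridlines, it crosses the y-axis at y ∈ {-2, 0}.
Finally, the integer polynomial consistent with all of this is the stated p.

x^2 + y^2 + x + 2*y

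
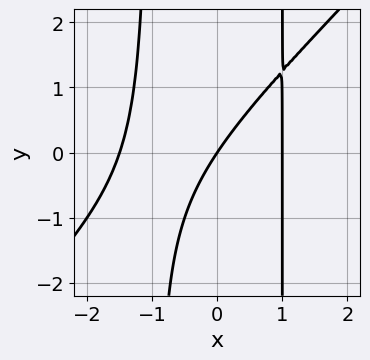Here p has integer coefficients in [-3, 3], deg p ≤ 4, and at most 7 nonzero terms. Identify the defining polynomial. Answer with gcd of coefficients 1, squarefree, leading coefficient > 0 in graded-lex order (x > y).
The degree is 3 — a generic line meets the curve in up to 3 points.
Observable constraints: the x-axis gridline crossings are at x ∈ {0, 1}; it meets the y-axis at y = 0 (among the integer gridlines).
Assembling these constraints gives the stated polynomial.

2*x^3 - 2*x^2*y + x^2 - 3*x + 2*y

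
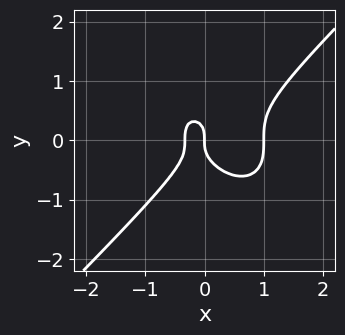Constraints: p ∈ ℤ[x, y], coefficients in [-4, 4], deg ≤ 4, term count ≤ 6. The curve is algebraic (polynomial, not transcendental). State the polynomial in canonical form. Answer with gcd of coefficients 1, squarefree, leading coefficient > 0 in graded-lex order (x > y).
First, deg p = 3. A generic line meets the curve in up to 3 points.
Then, reading off the gridlines: one y-axis crossing is at y = 0; among the integer gridlines, it crosses the x-axis at x ∈ {0, 1}.
Finally, assembling these constraints gives the stated polynomial.

3*x^3 - 3*y^3 - 2*x^2 - x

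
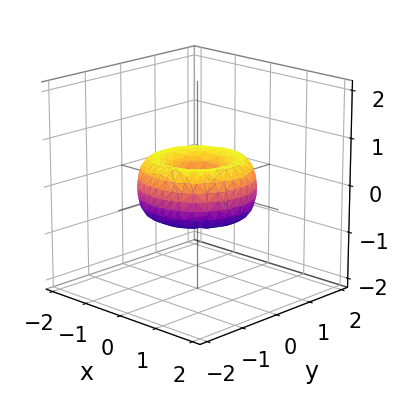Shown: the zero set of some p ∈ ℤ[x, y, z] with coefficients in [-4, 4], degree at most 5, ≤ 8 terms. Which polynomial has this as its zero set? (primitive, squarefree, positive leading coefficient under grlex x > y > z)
1. The degree is 4 — a generic line meets the surface in up to 4 points.
2. By symmetry, the surface is invariant under rotation about z: p = q(x² + y², z).
3. From the visible intercepts: a circular section at z = 0 has radius between 1 and 2; it meets the z-axis at z = 0 (among the integer gridlines); it crosses the x-axis at the gridline x = 0; it crosses the y-axis at the gridline y = 0.
4. Together with the visible shape, these determine p as stated.

2*x^4 + 4*x^2*y^2 + 2*y^4 - 3*x^2 - 3*y^2 + 3*z^2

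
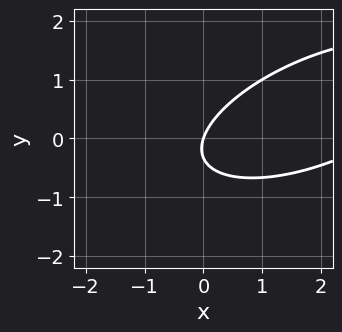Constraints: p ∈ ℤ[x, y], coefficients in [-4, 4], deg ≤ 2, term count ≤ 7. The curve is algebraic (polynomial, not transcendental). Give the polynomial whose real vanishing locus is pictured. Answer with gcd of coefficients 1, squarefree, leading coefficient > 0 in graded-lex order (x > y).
x^2 - 2*x*y + 3*y^2 - 3*x + y

(a) Degree: the shape is more complex than any degree-1 curve, so deg p = 2.
(b) Checking where it meets the axes: one x-axis crossing is at x = 0; it meets the y-axis at y = 0 (among the integer gridlines).
(c) Matching integer coefficients to the picture gives p.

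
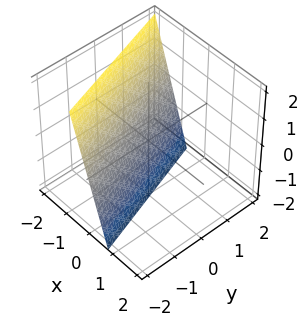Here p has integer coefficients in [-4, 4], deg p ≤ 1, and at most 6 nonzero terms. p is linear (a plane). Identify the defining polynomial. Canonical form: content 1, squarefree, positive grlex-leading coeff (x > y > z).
The degree is 1 — every cross-section is a straight line — this is a plane.
Observable constraints: it meets the y-axis at y = -2 (among the integer gridlines); it crosses the z-axis at the gridline z = -2.
Fitting integer coefficients to these (and the overall shape) gives p.

3*x + y + z + 2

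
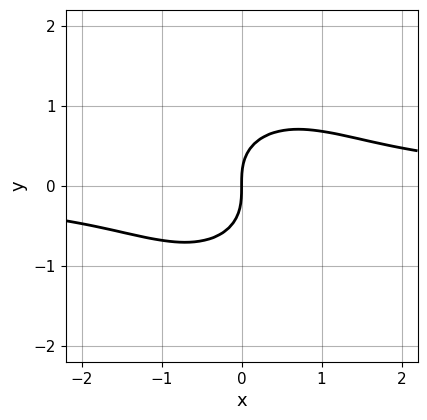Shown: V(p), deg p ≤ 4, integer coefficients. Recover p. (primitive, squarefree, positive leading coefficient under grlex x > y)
x^2*y + y^3 - x

deg p = 3. A generic line meets the curve in up to 3 points.
Checking where it meets the axes: one x-axis crossing is at x = 0; one y-axis crossing is at y = 0.
Solving for integer coefficients yields p as stated.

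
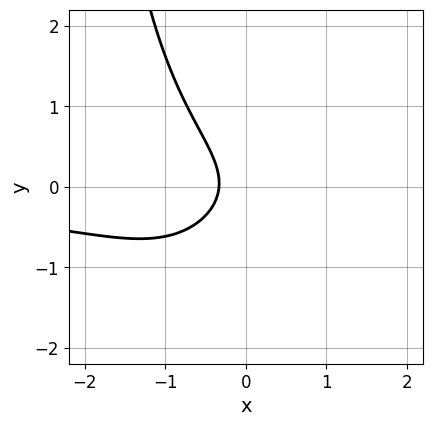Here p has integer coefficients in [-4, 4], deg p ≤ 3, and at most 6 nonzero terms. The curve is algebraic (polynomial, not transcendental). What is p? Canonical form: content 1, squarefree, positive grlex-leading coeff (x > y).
(a) The degree is 3 — no degree-2 curve has this shape.
(b) Observable constraints: no y-intercept at any integer in the box.
(c) Matching integer coefficients to the picture gives p.

2*x^2*y - x*y^2 - 3*y^2 - 3*x - 1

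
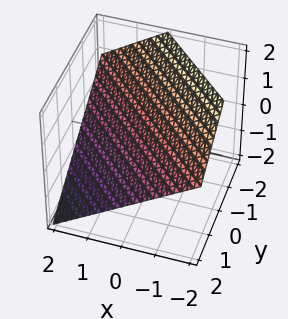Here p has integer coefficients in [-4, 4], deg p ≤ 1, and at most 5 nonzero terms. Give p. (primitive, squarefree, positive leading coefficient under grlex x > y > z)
First, deg p = 1. Every cross-section is a straight line — this is a plane.
Then, checking where it meets the axes: it meets the y-axis at y = 1 (among the integer gridlines); it crosses the x-axis at the gridline x = 1.
Finally, solving for integer coefficients yields p as stated.

2*x + 2*y + 3*z - 2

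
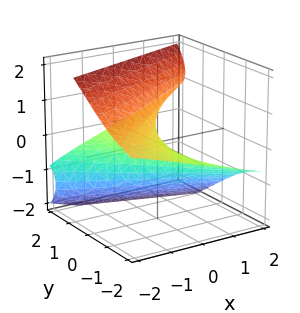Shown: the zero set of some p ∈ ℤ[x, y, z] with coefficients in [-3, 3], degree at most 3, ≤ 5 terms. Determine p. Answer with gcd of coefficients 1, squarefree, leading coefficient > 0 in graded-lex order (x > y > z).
1. deg p = 3.
2. Reading off the gridlines: it meets the x-axis at x = 0 (among the integer gridlines); the visible y-axis segment lies entirely on the surface; one z-axis crossing is at z = 0.
3. These observations pin down the coefficients.

z^3 - 3*y*z + 2*x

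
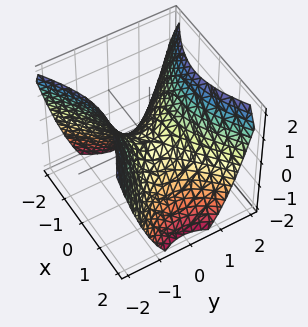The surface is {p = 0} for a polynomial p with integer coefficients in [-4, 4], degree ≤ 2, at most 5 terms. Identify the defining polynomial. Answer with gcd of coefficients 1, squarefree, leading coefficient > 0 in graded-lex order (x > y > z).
2*x^2 - 3*y^2 + 3*z

First, deg p = 2.
Next, symmetries: the x ↦ −x reflection is a symmetry, so x appears only in even powers; it's symmetric under y → −y, forcing even powers of y.
Then, from the visible intercepts: one z-axis crossing is at z = 0; it crosses the y-axis at the gridline y = 0; it meets the x-axis at x = 0 (among the integer gridlines).
Finally, the integer polynomial consistent with all of this is the stated p.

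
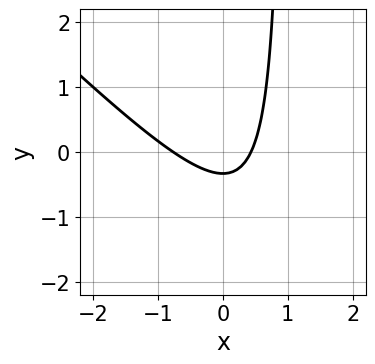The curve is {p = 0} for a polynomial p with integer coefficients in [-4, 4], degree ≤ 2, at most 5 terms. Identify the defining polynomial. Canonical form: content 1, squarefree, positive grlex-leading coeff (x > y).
3*x^2 + 3*x*y + x - 3*y - 1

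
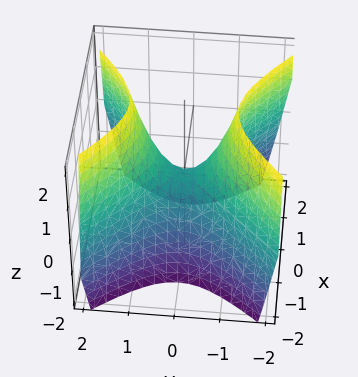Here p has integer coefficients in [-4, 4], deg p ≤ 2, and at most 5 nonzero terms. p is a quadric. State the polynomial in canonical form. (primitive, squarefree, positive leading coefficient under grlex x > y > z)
3*x^2 - 3*y^2 + 2*z

deg p = 2.
Symmetries: the y ↦ −y reflection is a symmetry, so y appears only in even powers; the x ↦ −x reflection is a symmetry, so x appears only in even powers.
Observable constraints: it crosses the y-axis at the gridline y = 0; it meets the z-axis at z = 0 (among the integer gridlines); one x-axis crossing is at x = 0.
Fitting integer coefficients to these (and the overall shape) gives p.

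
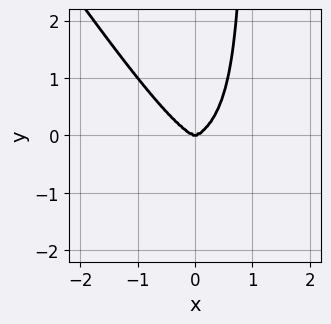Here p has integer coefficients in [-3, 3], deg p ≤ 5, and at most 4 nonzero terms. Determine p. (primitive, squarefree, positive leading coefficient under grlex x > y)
(a) The degree is 4 — a generic line meets the curve in up to 4 points.
(b) From the visible intercepts: one x-axis crossing is at x = 0; it meets the y-axis at y = 0 (among the integer gridlines).
(c) Fitting integer coefficients to these (and the overall shape) gives p.

x^4 + x^2*y^2 + x*y^3 - y^3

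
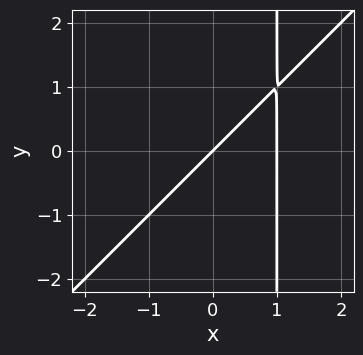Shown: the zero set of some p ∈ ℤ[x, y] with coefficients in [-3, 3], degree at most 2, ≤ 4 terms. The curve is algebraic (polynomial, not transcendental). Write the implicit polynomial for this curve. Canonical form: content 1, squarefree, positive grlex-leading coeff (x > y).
1. Degree: no degree-1 curve has this shape, so deg p = 2.
2. Checking where it meets the axes: it meets the y-axis at y = 0 (among the integer gridlines); the x-axis gridline crossings are at x ∈ {0, 1}.
3. Matching integer coefficients to the picture gives p.

x^2 - x*y - x + y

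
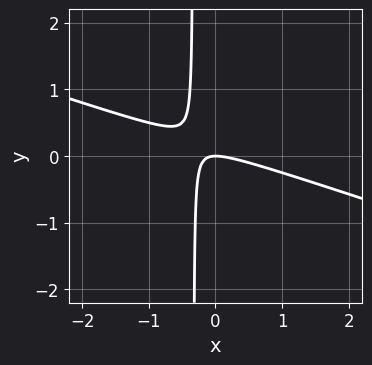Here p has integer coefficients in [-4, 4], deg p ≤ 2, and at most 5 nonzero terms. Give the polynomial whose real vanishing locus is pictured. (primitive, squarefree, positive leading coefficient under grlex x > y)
The degree is 2 — a generic line meets the curve in up to 2 points.
Against the integer gridlines: it crosses the x-axis at the gridline x = 0; it crosses the y-axis at the gridline y = 0.
Assembling these constraints gives the stated polynomial.

x^2 + 3*x*y + y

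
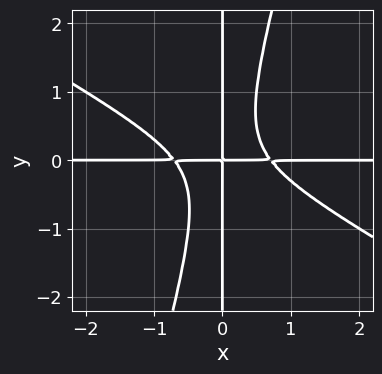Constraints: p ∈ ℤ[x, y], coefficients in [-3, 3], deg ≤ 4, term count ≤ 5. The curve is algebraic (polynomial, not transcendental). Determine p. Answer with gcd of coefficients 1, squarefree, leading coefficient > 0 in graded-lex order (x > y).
2*x^3*y + 3*x^2*y^2 - x*y^3 - x*y

(a) The degree is 4 — a generic line meets the curve in up to 4 points.
(b) Observable constraints: every point of the y-axis in the box is on the curve; the visible x-axis segment lies entirely on the curve.
(c) Assembling these constraints gives the stated polynomial.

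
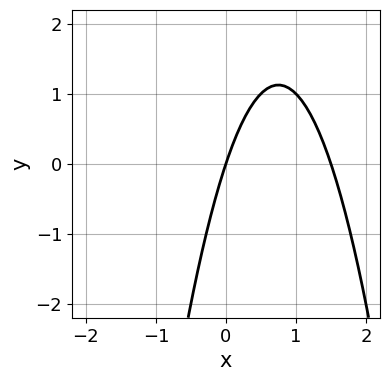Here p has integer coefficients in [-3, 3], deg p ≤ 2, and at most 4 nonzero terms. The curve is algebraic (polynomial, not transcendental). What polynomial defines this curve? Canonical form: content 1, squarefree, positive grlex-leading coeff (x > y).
2*x^2 - 3*x + y

(a) Degree: no degree-1 curve has this shape, so deg p = 2.
(b) From the axis intercepts and sections: it meets the y-axis at y = 0 (among the integer gridlines); one x-axis crossing is at x = 0.
(c) Matching integer coefficients to the picture gives p.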